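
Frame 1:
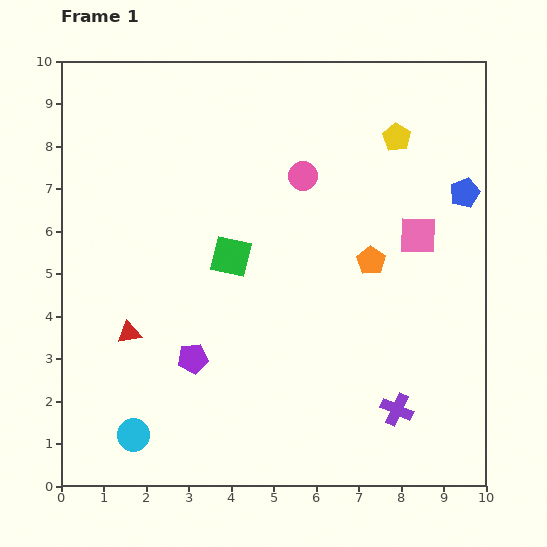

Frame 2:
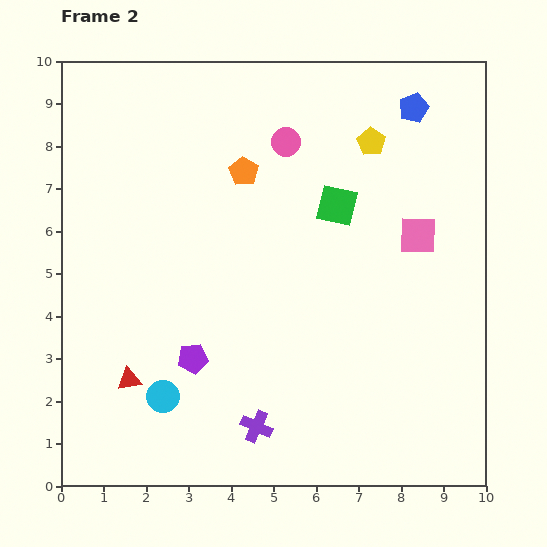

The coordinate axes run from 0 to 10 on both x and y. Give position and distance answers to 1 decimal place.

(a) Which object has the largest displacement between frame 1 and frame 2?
the orange pentagon

(moved 3.7; next 3.3)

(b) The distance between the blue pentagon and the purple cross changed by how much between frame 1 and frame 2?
+3.1

Distance in frame 1: 5.3. Distance in frame 2: 8.4.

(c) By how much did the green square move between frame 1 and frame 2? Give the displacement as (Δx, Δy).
(2.5, 1.2)

The green square was at (4.0, 5.4) in frame 1 and (6.5, 6.6) in frame 2.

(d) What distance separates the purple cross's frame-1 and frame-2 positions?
3.3

The purple cross moved from (7.9, 1.8) to (4.6, 1.4), a distance of √(3.3² + 0.4²) ≈ 3.3.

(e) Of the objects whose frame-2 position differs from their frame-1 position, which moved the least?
the yellow pentagon

(moved 0.6)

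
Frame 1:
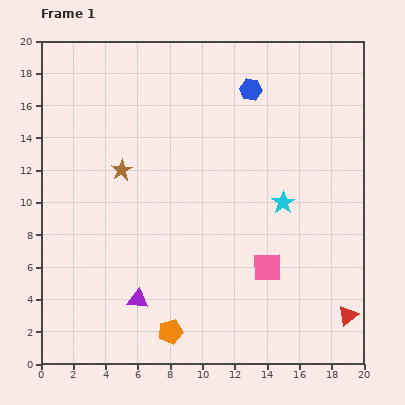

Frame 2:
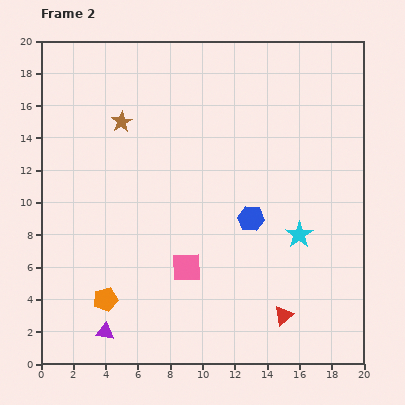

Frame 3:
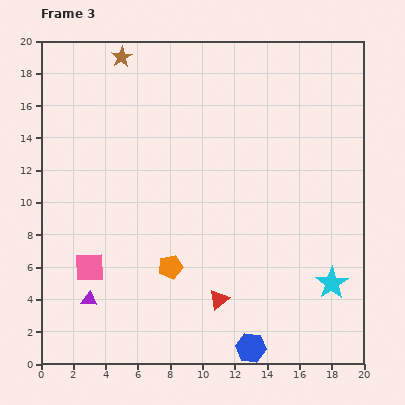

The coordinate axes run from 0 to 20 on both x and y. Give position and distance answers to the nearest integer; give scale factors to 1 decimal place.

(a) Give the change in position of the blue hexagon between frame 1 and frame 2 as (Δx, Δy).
(0, -8)

The blue hexagon was at (13, 17) in frame 1 and (13, 9) in frame 2.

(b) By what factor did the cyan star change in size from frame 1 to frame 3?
1.4×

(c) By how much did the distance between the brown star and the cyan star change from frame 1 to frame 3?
+9

Distance in frame 1: 10. Distance in frame 3: 19.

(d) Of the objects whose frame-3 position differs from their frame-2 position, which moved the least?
the purple triangle

(moved 2)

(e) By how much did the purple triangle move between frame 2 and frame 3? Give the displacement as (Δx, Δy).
(-1, 2)

The purple triangle was at (4, 2) in frame 2 and (3, 4) in frame 3.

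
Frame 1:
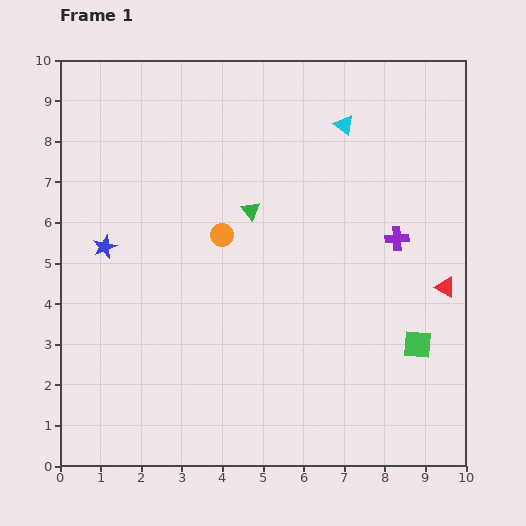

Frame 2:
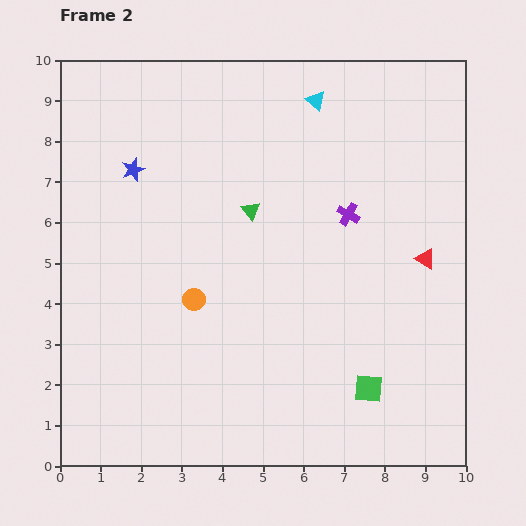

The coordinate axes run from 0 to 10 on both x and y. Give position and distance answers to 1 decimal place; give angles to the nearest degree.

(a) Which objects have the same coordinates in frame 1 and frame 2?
the green triangle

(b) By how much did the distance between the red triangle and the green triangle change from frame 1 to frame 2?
-0.7

Distance in frame 1: 5.2. Distance in frame 2: 4.5.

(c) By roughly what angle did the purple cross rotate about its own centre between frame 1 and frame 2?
33° clockwise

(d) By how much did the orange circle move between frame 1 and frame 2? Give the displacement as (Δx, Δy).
(-0.7, -1.6)

The orange circle was at (4.0, 5.7) in frame 1 and (3.3, 4.1) in frame 2.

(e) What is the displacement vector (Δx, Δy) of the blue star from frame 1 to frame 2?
(0.7, 1.9)

The blue star was at (1.1, 5.4) in frame 1 and (1.8, 7.3) in frame 2.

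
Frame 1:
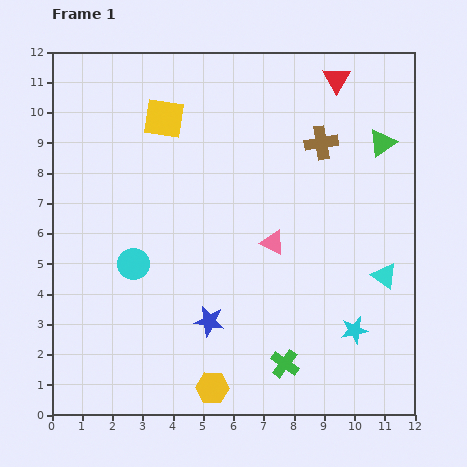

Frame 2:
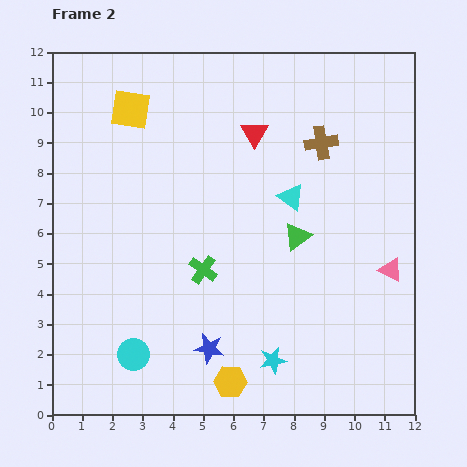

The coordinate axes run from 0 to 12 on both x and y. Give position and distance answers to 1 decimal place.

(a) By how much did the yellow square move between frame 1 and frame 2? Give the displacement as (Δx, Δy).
(-1.1, 0.3)

The yellow square was at (3.7, 9.8) in frame 1 and (2.6, 10.1) in frame 2.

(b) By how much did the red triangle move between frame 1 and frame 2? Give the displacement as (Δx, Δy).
(-2.7, -1.8)

The red triangle was at (9.4, 11.1) in frame 1 and (6.7, 9.3) in frame 2.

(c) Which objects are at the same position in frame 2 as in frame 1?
the brown cross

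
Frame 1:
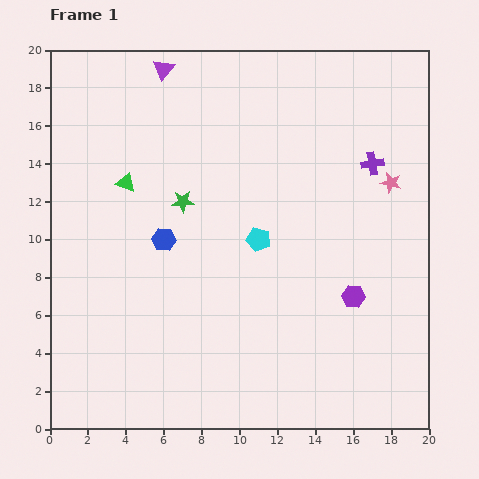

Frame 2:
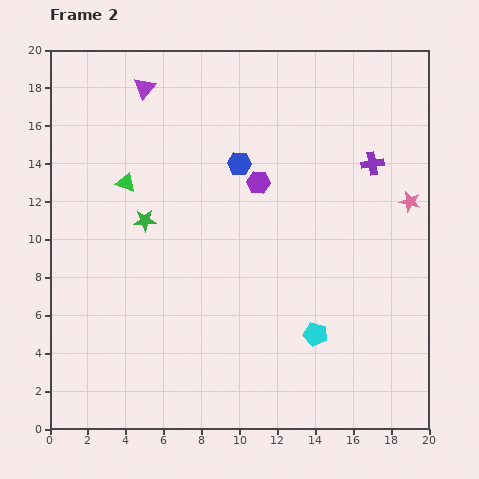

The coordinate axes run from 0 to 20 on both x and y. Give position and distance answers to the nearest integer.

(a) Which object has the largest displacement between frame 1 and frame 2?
the purple hexagon

(moved 8; next 6)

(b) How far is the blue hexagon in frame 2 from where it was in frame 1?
6

The blue hexagon moved from (6, 10) to (10, 14), a distance of √(4² + 4²) ≈ 6.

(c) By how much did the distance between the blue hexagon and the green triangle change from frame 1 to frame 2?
+2

Distance in frame 1: 4. Distance in frame 2: 6.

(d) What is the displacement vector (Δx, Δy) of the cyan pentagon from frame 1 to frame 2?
(3, -5)

The cyan pentagon was at (11, 10) in frame 1 and (14, 5) in frame 2.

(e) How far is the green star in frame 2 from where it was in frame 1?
2

The green star moved from (7, 12) to (5, 11), a distance of √(2² + 1²) ≈ 2.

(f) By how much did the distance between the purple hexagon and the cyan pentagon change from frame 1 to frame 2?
+3

Distance in frame 1: 6. Distance in frame 2: 9.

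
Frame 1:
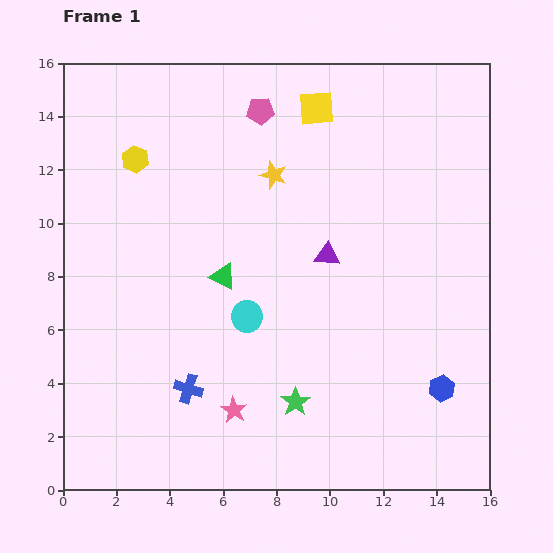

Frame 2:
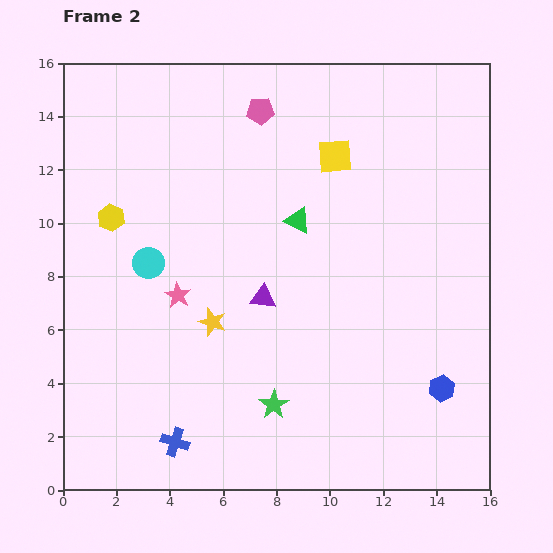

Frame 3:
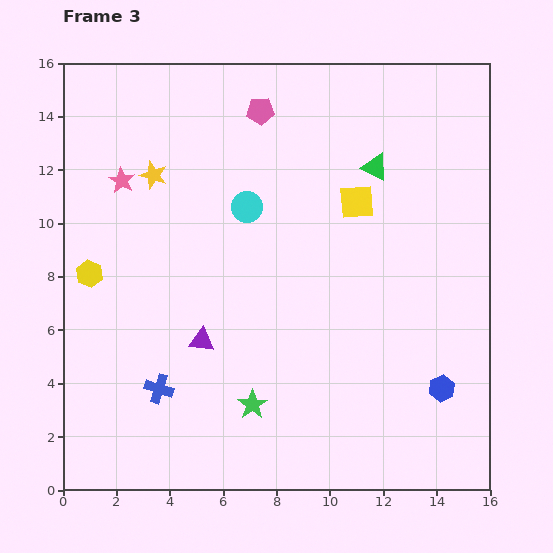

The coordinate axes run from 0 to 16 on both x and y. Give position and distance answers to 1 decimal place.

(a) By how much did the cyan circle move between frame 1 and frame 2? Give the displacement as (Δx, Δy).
(-3.7, 2.0)

The cyan circle was at (6.9, 6.5) in frame 1 and (3.2, 8.5) in frame 2.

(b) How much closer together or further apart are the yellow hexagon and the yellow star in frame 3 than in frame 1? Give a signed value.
-0.8

Distance in frame 1: 5.2. Distance in frame 3: 4.4.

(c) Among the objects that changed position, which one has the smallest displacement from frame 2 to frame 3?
the green star

(moved 0.8)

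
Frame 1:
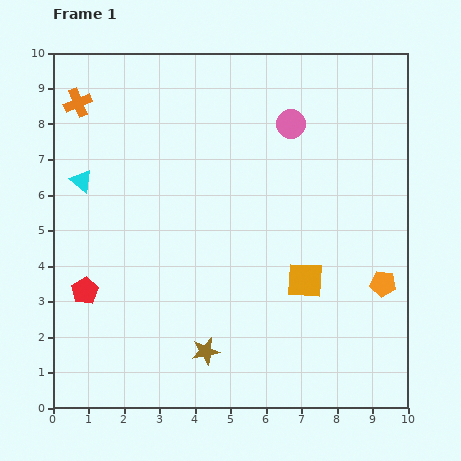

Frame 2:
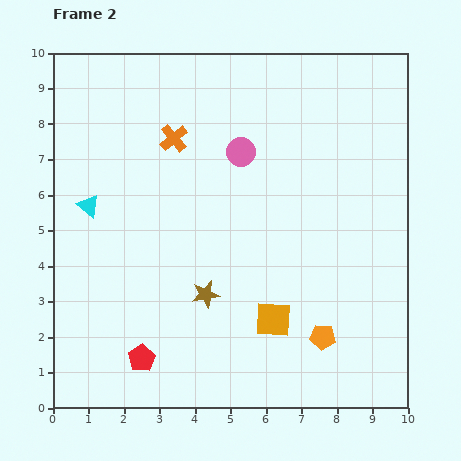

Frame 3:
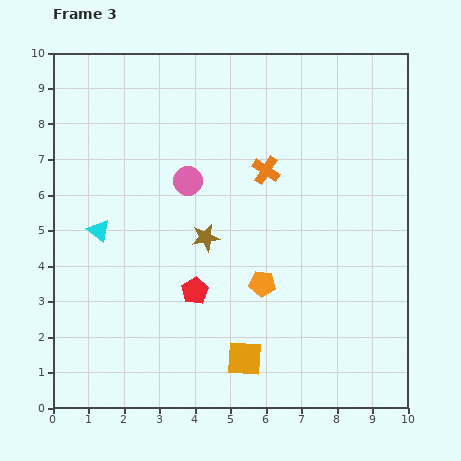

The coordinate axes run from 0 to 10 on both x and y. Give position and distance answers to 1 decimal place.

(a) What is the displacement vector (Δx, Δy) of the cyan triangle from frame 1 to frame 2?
(0.2, -0.7)

The cyan triangle was at (0.8, 6.4) in frame 1 and (1.0, 5.7) in frame 2.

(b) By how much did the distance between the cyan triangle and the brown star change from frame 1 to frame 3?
-2.9

Distance in frame 1: 5.9. Distance in frame 3: 3.0.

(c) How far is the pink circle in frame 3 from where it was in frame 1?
3.3

The pink circle moved from (6.7, 8.0) to (3.8, 6.4), a distance of √(2.9² + 1.6²) ≈ 3.3.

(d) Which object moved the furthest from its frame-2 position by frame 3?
the orange cross

(moved 2.8; next 2.4)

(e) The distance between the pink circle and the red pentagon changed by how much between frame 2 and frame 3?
-3.3

Distance in frame 2: 6.4. Distance in frame 3: 3.1.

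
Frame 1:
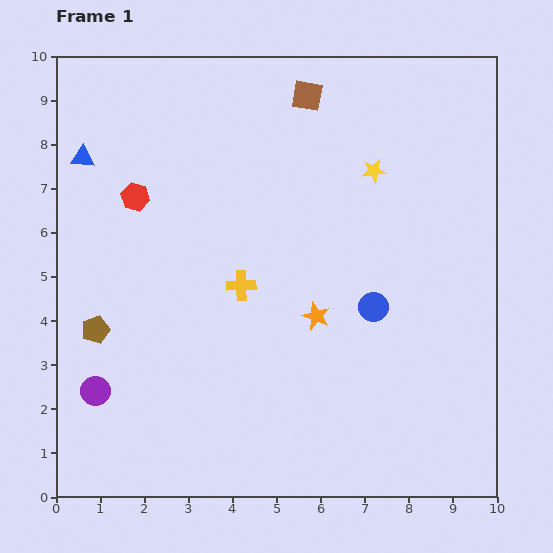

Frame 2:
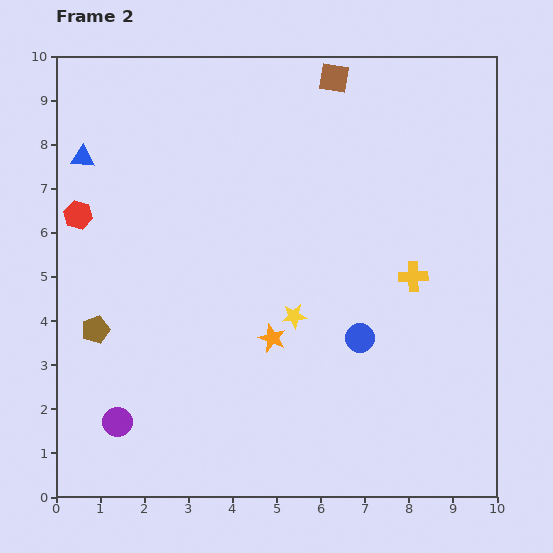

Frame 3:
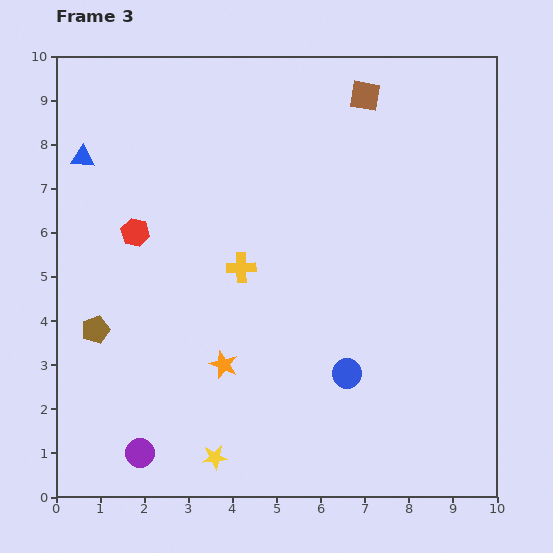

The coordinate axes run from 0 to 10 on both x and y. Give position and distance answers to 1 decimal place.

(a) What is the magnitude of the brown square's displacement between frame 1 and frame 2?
0.7

The brown square moved from (5.7, 9.1) to (6.3, 9.5), a distance of √(0.6² + 0.4²) ≈ 0.7.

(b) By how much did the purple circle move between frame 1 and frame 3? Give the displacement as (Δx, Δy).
(1.0, -1.4)

The purple circle was at (0.9, 2.4) in frame 1 and (1.9, 1.0) in frame 3.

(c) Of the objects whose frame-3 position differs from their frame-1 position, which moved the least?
the yellow cross

(moved 0.4)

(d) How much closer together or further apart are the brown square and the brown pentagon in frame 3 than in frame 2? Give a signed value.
+0.2

Distance in frame 2: 7.9. Distance in frame 3: 8.1.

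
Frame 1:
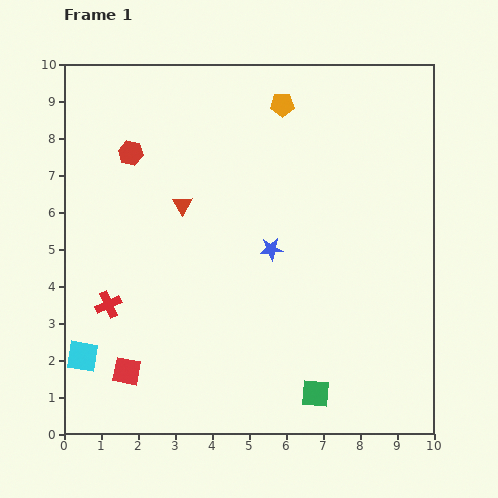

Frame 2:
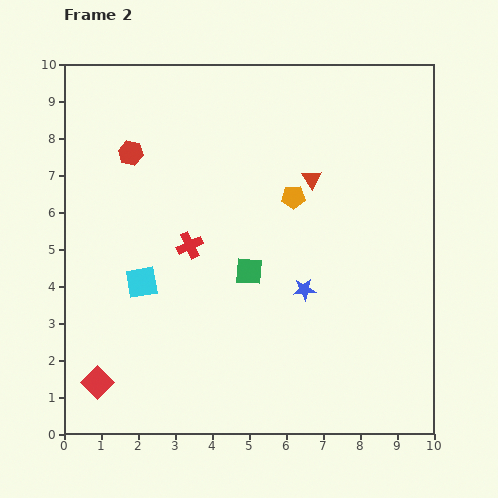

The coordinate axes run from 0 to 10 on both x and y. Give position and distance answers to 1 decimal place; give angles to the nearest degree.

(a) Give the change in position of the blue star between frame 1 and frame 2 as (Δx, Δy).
(0.9, -1.1)

The blue star was at (5.6, 5.0) in frame 1 and (6.5, 3.9) in frame 2.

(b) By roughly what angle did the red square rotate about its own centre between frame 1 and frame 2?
35° clockwise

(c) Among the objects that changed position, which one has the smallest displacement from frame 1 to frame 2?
the red square

(moved 0.9)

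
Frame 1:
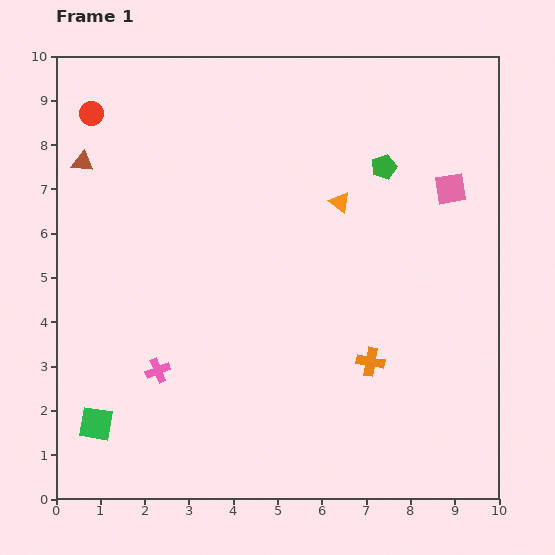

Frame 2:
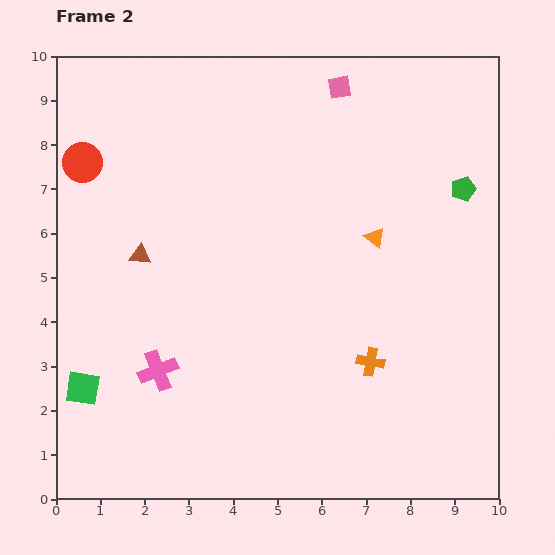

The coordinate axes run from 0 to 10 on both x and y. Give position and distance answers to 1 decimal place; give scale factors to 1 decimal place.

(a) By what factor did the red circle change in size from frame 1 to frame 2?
1.6×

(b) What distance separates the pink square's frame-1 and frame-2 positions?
3.4

The pink square moved from (8.9, 7.0) to (6.4, 9.3), a distance of √(2.5² + 2.3²) ≈ 3.4.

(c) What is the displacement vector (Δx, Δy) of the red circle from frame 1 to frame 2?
(-0.2, -1.1)

The red circle was at (0.8, 8.7) in frame 1 and (0.6, 7.6) in frame 2.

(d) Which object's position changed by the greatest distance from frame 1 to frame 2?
the pink square

(moved 3.4; next 2.5)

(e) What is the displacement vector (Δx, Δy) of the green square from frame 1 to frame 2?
(-0.3, 0.8)

The green square was at (0.9, 1.7) in frame 1 and (0.6, 2.5) in frame 2.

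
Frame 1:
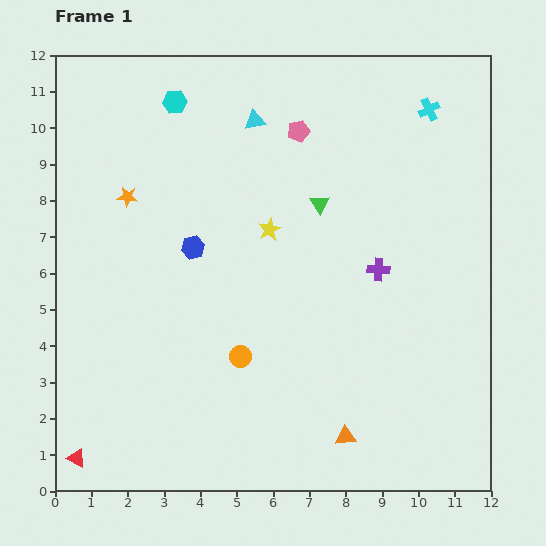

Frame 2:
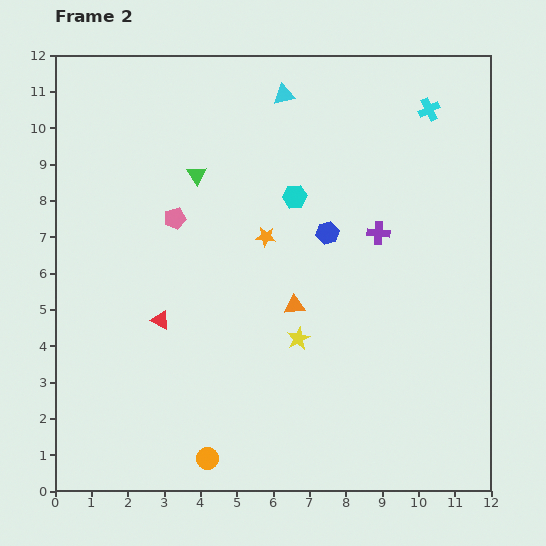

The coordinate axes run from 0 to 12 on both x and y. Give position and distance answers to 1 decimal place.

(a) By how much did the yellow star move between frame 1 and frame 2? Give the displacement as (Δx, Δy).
(0.8, -3.0)

The yellow star was at (5.9, 7.2) in frame 1 and (6.7, 4.2) in frame 2.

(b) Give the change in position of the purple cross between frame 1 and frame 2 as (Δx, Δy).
(0.0, 1.0)

The purple cross was at (8.9, 6.1) in frame 1 and (8.9, 7.1) in frame 2.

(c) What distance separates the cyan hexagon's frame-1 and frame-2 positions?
4.2

The cyan hexagon moved from (3.3, 10.7) to (6.6, 8.1), a distance of √(3.3² + 2.6²) ≈ 4.2.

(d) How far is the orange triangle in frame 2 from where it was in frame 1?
3.9

The orange triangle moved from (8.0, 1.5) to (6.6, 5.1), a distance of √(1.4² + 3.6²) ≈ 3.9.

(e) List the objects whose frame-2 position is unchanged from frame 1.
the cyan cross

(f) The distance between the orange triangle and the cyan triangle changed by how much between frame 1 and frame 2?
-3.3

Distance in frame 1: 9.1. Distance in frame 2: 5.8.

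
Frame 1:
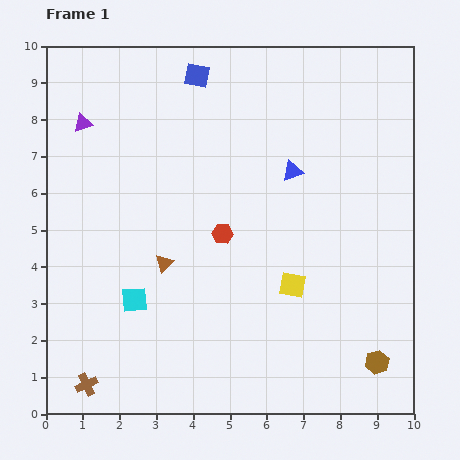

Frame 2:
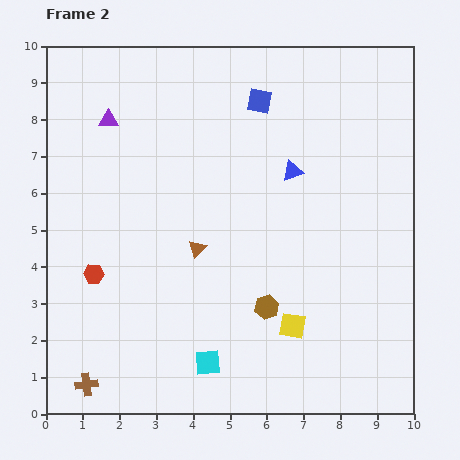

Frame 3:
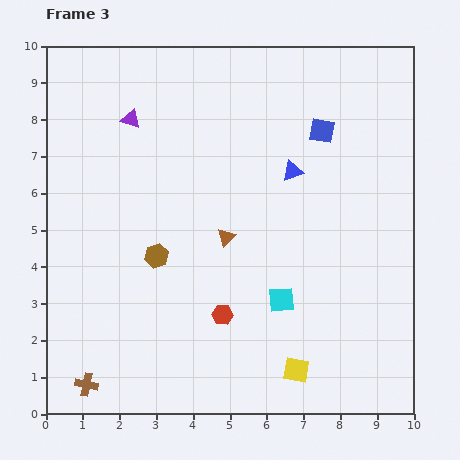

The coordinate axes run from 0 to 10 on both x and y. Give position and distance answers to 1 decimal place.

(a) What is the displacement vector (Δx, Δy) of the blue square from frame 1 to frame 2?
(1.7, -0.7)

The blue square was at (4.1, 9.2) in frame 1 and (5.8, 8.5) in frame 2.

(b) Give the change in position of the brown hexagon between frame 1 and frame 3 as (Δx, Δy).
(-6.0, 2.9)

The brown hexagon was at (9.0, 1.4) in frame 1 and (3.0, 4.3) in frame 3.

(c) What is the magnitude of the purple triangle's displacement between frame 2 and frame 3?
0.6

The purple triangle moved from (1.7, 8.0) to (2.3, 8.0), a distance of √(0.6² + 0.0²) ≈ 0.6.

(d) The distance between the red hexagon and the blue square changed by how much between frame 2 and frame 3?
-0.8

Distance in frame 2: 6.5. Distance in frame 3: 5.7.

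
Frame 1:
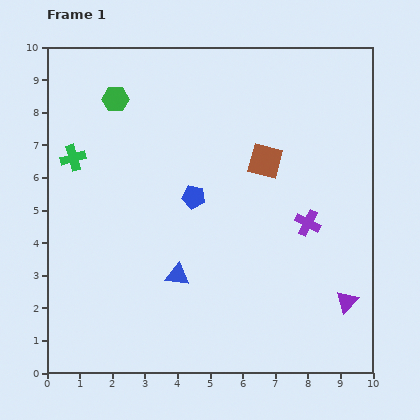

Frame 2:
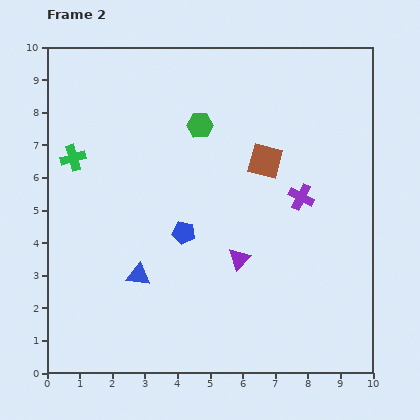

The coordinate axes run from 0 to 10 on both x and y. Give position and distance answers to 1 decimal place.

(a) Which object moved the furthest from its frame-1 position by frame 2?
the purple triangle

(moved 3.5; next 2.7)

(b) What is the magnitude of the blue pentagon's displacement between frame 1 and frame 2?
1.1

The blue pentagon moved from (4.5, 5.4) to (4.2, 4.3), a distance of √(0.3² + 1.1²) ≈ 1.1.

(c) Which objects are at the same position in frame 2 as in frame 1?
the green cross, the brown square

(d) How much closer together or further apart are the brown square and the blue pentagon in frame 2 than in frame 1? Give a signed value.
+0.8

Distance in frame 1: 2.5. Distance in frame 2: 3.3.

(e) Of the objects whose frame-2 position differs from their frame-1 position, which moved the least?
the purple cross

(moved 0.8)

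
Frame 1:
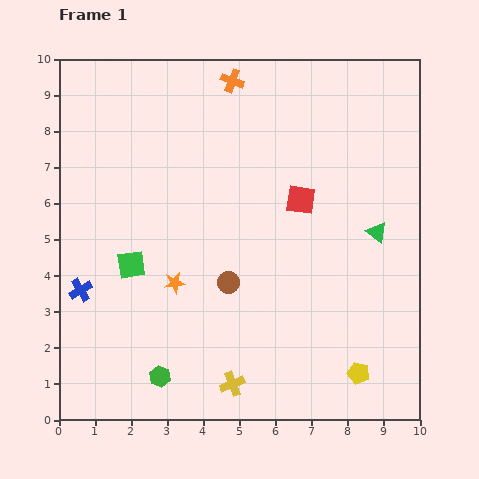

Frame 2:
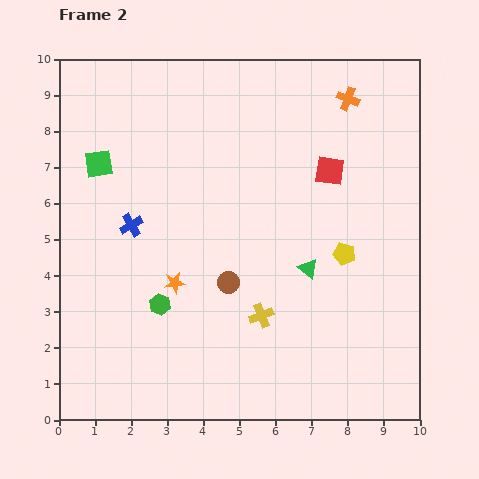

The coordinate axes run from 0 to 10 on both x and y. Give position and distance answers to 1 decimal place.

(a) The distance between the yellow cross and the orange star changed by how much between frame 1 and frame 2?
-0.6

Distance in frame 1: 3.2. Distance in frame 2: 2.6.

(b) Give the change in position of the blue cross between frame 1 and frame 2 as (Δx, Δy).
(1.4, 1.8)

The blue cross was at (0.6, 3.6) in frame 1 and (2.0, 5.4) in frame 2.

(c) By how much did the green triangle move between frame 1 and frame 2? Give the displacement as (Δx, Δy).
(-1.9, -1.0)

The green triangle was at (8.8, 5.2) in frame 1 and (6.9, 4.2) in frame 2.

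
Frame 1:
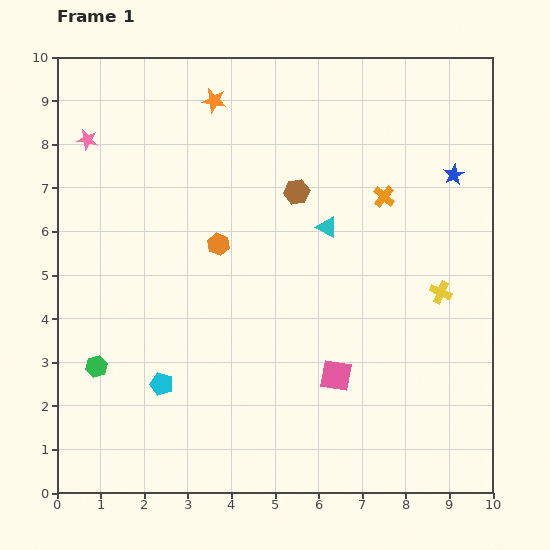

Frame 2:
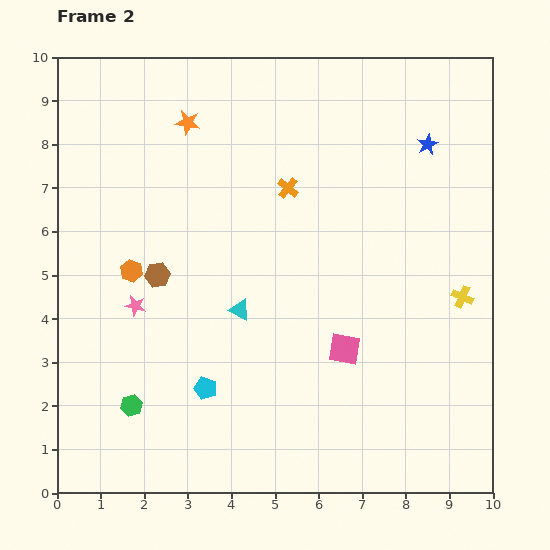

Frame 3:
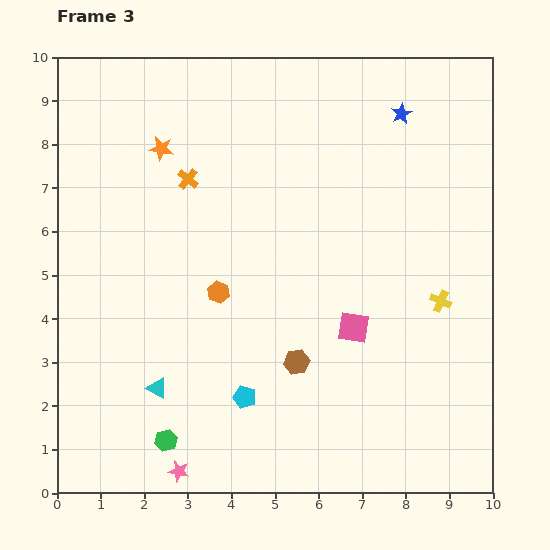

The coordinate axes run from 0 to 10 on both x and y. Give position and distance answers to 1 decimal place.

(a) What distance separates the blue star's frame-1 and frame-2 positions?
0.9

The blue star moved from (9.1, 7.3) to (8.5, 8.0), a distance of √(0.6² + 0.7²) ≈ 0.9.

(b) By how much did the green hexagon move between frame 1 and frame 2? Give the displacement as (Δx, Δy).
(0.8, -0.9)

The green hexagon was at (0.9, 2.9) in frame 1 and (1.7, 2.0) in frame 2.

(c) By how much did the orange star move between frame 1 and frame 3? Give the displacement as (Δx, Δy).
(-1.2, -1.1)

The orange star was at (3.6, 9.0) in frame 1 and (2.4, 7.9) in frame 3.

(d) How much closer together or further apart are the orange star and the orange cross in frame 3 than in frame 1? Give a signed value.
-3.6

Distance in frame 1: 4.5. Distance in frame 3: 0.9.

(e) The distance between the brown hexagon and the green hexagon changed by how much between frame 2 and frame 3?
+0.4

Distance in frame 2: 3.1. Distance in frame 3: 3.5.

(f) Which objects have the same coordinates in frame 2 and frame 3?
none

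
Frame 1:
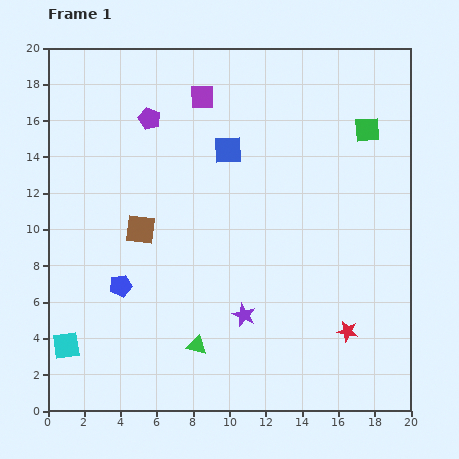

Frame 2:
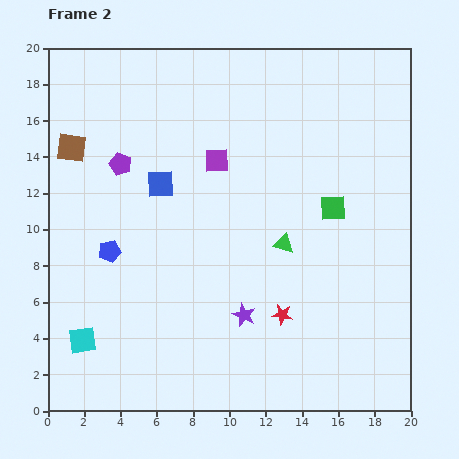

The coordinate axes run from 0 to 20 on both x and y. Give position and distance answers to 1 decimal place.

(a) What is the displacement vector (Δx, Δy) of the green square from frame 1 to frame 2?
(-1.9, -4.3)

The green square was at (17.6, 15.5) in frame 1 and (15.7, 11.2) in frame 2.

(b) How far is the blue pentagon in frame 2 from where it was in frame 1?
2.0

The blue pentagon moved from (4.0, 6.9) to (3.4, 8.8), a distance of √(0.6² + 1.9²) ≈ 2.0.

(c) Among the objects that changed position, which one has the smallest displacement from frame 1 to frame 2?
the cyan square

(moved 0.9)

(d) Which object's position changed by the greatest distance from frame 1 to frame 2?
the green triangle

(moved 7.4; next 5.9)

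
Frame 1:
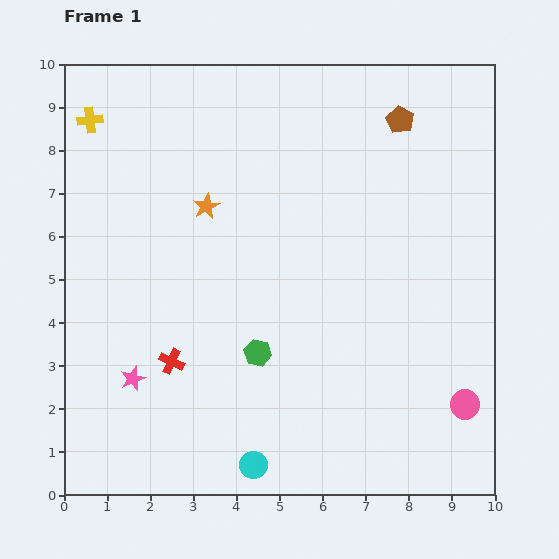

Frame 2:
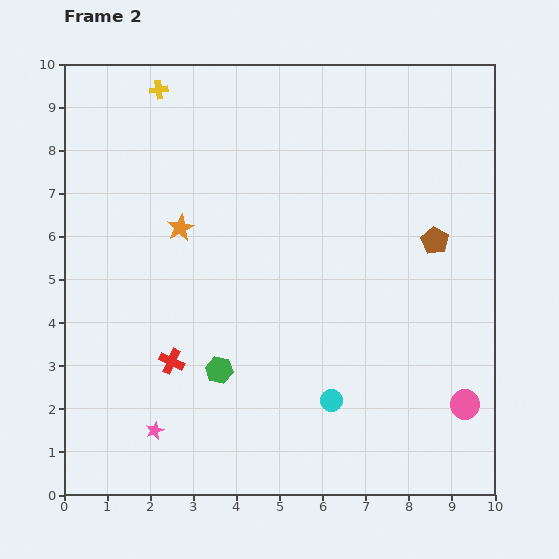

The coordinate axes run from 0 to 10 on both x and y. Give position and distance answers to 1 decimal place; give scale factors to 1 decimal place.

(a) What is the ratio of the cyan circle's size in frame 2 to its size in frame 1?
0.8×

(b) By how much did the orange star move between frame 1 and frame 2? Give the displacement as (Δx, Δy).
(-0.6, -0.5)

The orange star was at (3.3, 6.7) in frame 1 and (2.7, 6.2) in frame 2.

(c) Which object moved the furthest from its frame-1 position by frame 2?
the brown pentagon

(moved 2.9; next 2.3)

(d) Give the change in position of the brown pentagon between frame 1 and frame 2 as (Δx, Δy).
(0.8, -2.8)

The brown pentagon was at (7.8, 8.7) in frame 1 and (8.6, 5.9) in frame 2.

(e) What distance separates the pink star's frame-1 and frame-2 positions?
1.3

The pink star moved from (1.6, 2.7) to (2.1, 1.5), a distance of √(0.5² + 1.2²) ≈ 1.3.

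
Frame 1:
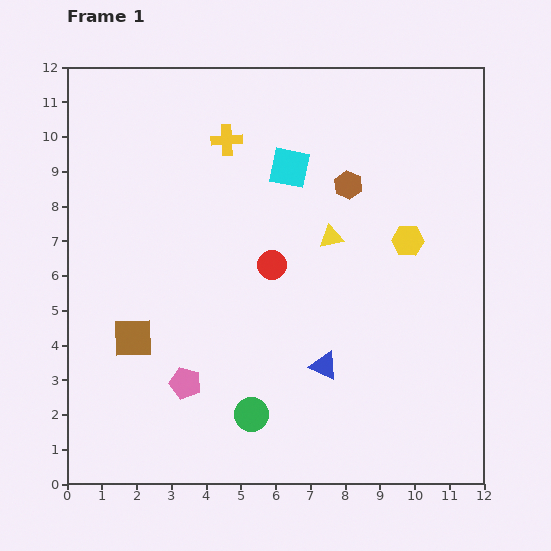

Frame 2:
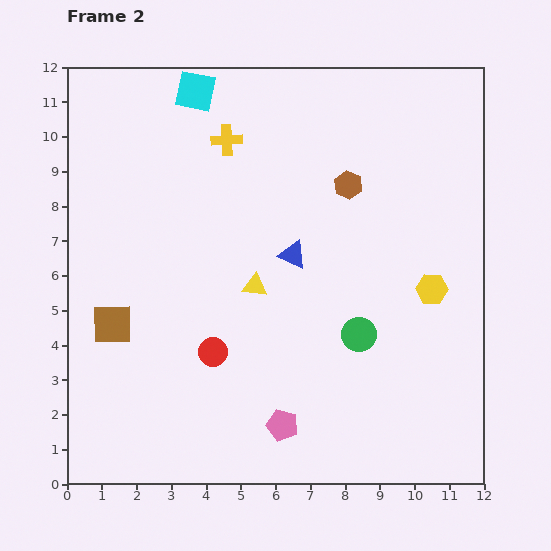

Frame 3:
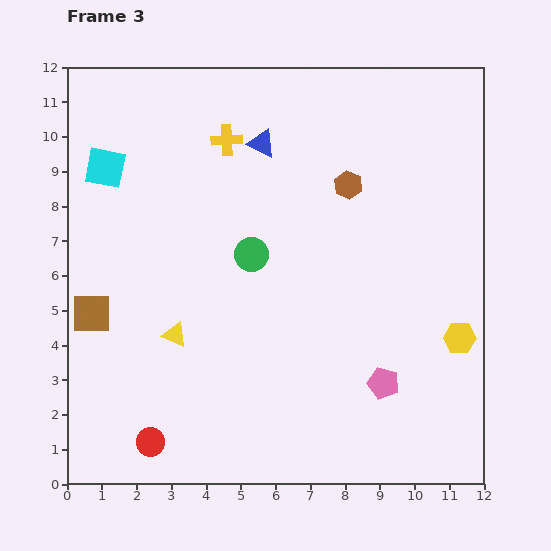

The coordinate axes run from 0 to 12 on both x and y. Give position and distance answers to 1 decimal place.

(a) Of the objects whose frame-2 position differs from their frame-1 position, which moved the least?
the brown square

(moved 0.7)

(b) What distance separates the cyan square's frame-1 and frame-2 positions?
3.5

The cyan square moved from (6.4, 9.1) to (3.7, 11.3), a distance of √(2.7² + 2.2²) ≈ 3.5.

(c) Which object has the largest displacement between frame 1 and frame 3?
the blue triangle

(moved 6.6; next 6.2)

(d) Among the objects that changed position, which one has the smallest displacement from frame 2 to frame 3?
the brown square

(moved 0.7)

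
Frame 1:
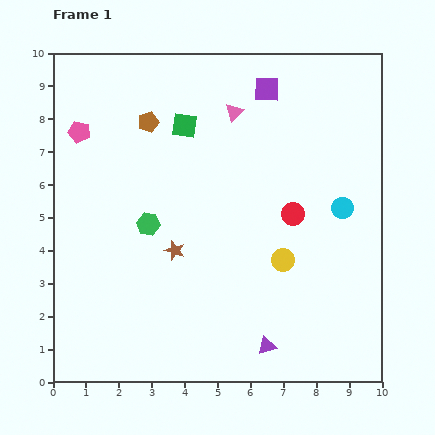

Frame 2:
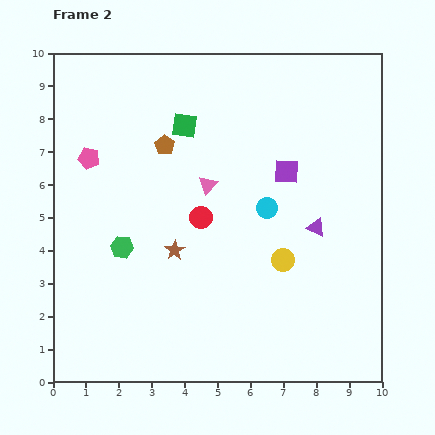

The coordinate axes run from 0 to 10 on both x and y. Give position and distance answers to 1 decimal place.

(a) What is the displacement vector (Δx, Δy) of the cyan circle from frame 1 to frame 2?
(-2.3, 0.0)

The cyan circle was at (8.8, 5.3) in frame 1 and (6.5, 5.3) in frame 2.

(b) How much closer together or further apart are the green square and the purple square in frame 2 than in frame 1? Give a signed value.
+0.7

Distance in frame 1: 2.7. Distance in frame 2: 3.4.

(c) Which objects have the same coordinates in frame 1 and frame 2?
the brown star, the green square, the yellow circle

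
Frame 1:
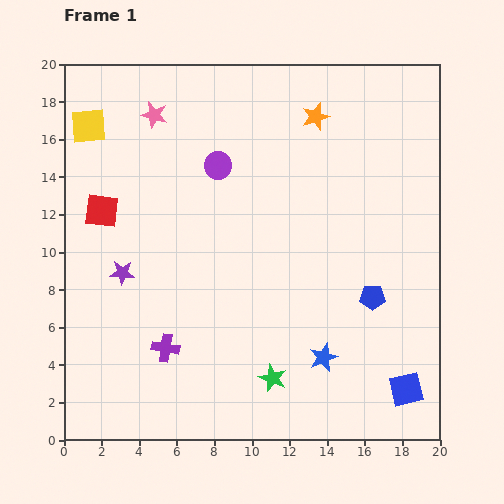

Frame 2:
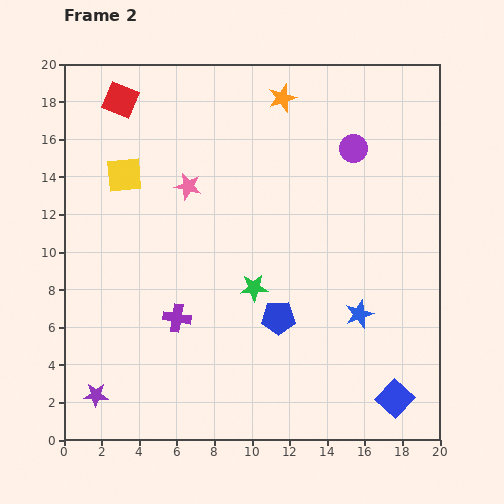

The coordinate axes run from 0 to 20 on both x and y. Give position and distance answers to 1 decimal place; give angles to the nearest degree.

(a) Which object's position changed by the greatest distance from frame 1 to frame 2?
the purple circle

(moved 7.3; next 6.6)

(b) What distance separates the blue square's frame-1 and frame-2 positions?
0.8

The blue square moved from (18.2, 2.7) to (17.6, 2.2), a distance of √(0.6² + 0.5²) ≈ 0.8.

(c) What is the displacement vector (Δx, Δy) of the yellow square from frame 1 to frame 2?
(1.9, -2.6)

The yellow square was at (1.3, 16.7) in frame 1 and (3.2, 14.1) in frame 2.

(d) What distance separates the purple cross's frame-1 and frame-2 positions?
1.7

The purple cross moved from (5.4, 4.9) to (6.0, 6.5), a distance of √(0.6² + 1.6²) ≈ 1.7.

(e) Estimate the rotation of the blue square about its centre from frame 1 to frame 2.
34° counter-clockwise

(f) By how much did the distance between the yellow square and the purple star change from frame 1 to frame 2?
+3.8

Distance in frame 1: 8.0. Distance in frame 2: 11.8.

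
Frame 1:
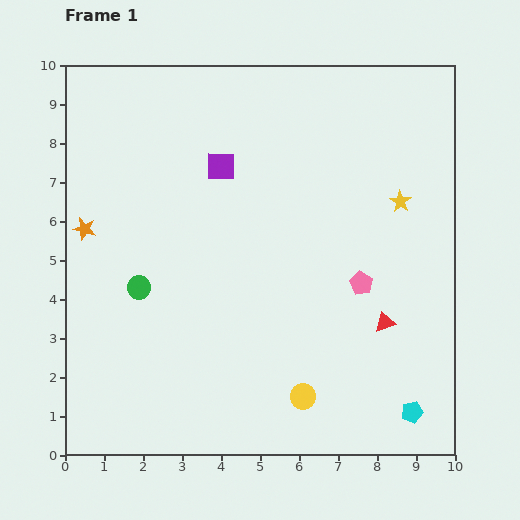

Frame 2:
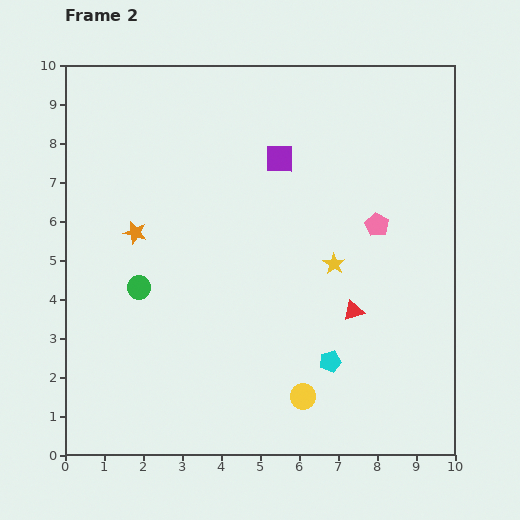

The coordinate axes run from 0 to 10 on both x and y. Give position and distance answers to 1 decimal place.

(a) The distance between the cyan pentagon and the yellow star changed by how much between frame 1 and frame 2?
-2.9

Distance in frame 1: 5.4. Distance in frame 2: 2.5.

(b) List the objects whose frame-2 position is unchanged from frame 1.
the green circle, the yellow circle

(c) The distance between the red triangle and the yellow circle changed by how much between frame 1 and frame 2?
-0.2

Distance in frame 1: 2.8. Distance in frame 2: 2.6.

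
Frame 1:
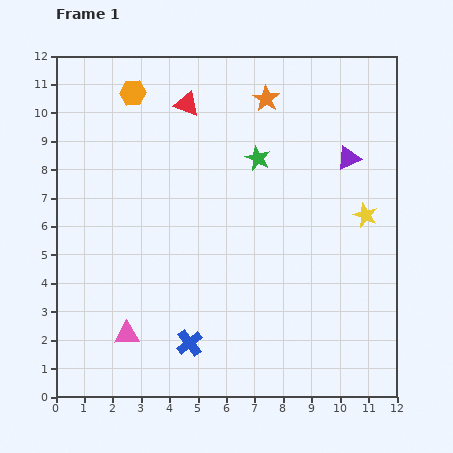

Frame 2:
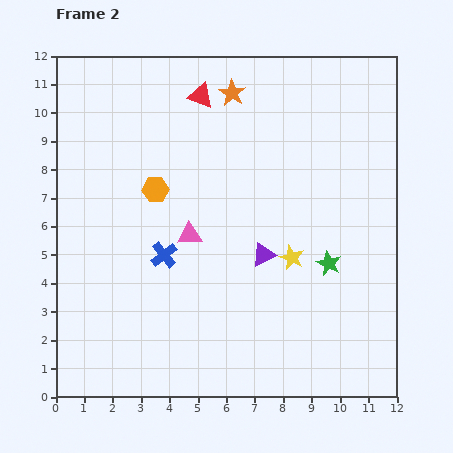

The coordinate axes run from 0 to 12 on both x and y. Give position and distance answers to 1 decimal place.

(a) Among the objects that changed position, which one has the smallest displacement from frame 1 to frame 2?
the red triangle

(moved 0.6)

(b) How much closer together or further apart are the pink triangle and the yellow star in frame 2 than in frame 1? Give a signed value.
-5.7

Distance in frame 1: 9.4. Distance in frame 2: 3.7.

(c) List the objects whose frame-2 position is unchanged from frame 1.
none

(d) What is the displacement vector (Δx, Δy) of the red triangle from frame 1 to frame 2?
(0.5, 0.3)

The red triangle was at (4.6, 10.3) in frame 1 and (5.1, 10.6) in frame 2.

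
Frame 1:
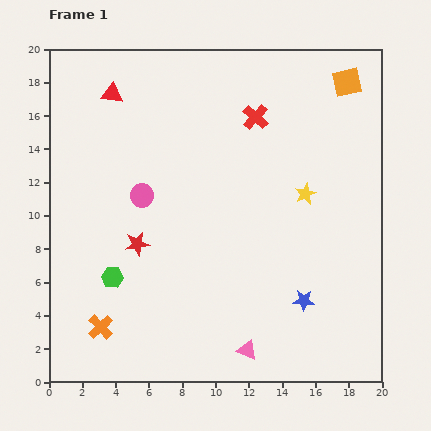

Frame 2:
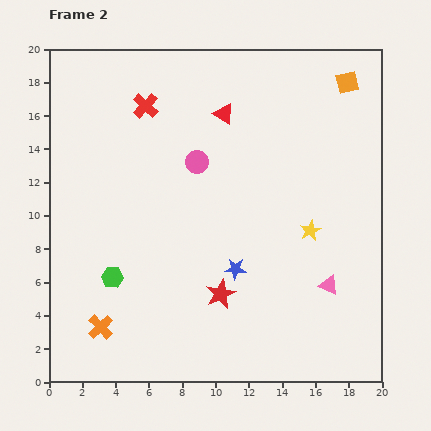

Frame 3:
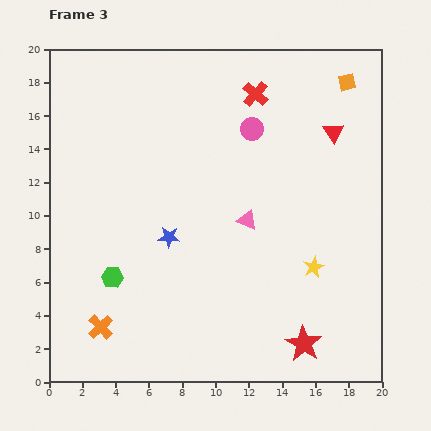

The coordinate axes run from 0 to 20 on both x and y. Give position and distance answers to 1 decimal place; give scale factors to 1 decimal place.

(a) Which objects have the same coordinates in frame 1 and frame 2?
the orange square, the orange cross, the green hexagon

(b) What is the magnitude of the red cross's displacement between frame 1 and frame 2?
6.6

The red cross moved from (12.4, 15.9) to (5.8, 16.6), a distance of √(6.6² + 0.7²) ≈ 6.6.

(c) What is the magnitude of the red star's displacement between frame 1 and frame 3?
11.7

The red star moved from (5.3, 8.3) to (15.3, 2.3), a distance of √(10.0² + 6.0²) ≈ 11.7.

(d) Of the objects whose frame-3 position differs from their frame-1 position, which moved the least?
the red cross

(moved 1.4)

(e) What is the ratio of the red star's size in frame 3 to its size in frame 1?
1.5×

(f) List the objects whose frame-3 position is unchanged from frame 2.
the orange square, the orange cross, the green hexagon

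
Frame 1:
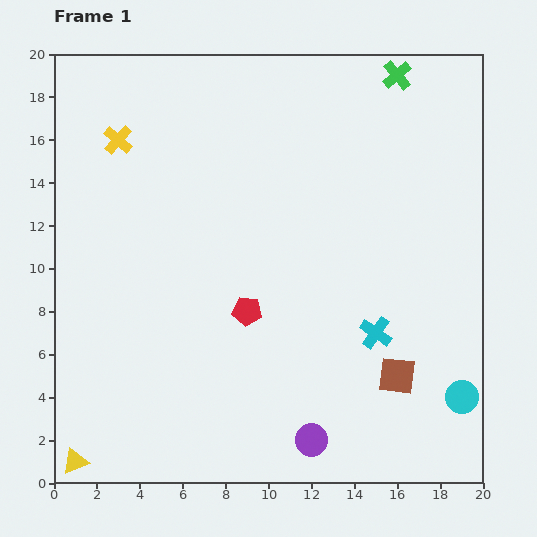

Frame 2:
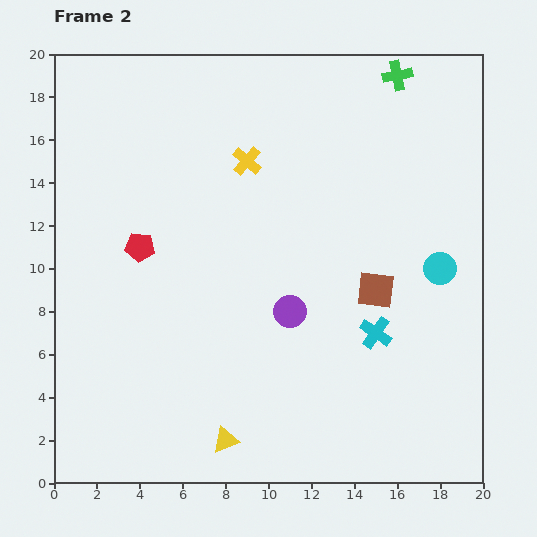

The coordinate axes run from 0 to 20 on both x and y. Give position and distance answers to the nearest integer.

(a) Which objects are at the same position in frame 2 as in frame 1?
the green cross, the cyan cross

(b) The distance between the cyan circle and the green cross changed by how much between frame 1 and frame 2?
-6

Distance in frame 1: 15. Distance in frame 2: 9.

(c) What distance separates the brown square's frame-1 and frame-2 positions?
4

The brown square moved from (16, 5) to (15, 9), a distance of √(1² + 4²) ≈ 4.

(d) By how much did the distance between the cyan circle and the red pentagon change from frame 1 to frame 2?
+3

Distance in frame 1: 11. Distance in frame 2: 14.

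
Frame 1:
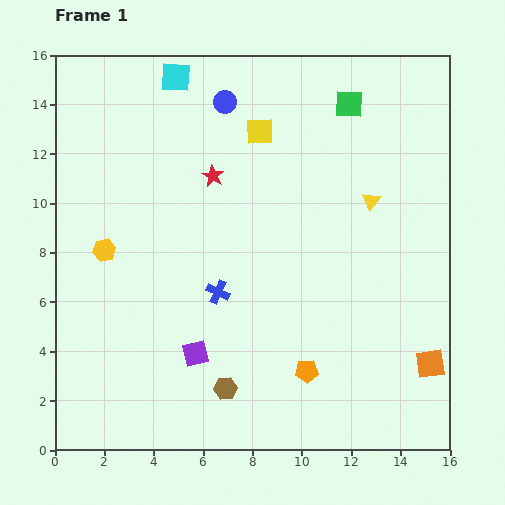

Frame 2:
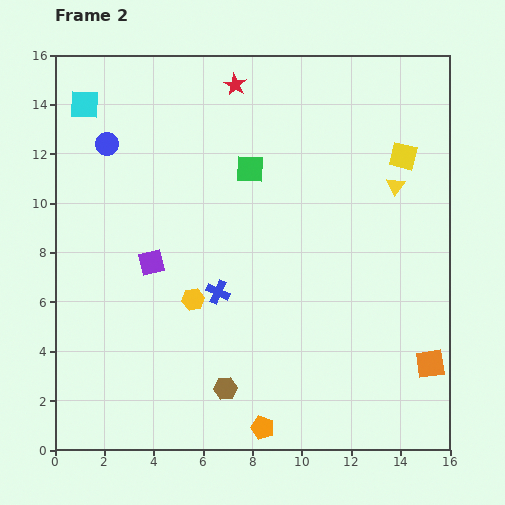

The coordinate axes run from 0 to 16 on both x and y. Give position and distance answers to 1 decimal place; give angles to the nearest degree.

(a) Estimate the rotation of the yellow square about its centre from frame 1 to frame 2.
15° clockwise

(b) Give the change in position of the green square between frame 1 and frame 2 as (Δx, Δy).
(-4.0, -2.6)

The green square was at (11.9, 14.0) in frame 1 and (7.9, 11.4) in frame 2.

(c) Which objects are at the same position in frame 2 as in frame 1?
the orange square, the blue cross, the brown hexagon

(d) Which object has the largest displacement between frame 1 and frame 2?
the yellow square

(moved 5.9; next 5.1)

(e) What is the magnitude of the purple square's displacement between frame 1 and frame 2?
4.1

The purple square moved from (5.7, 3.9) to (3.9, 7.6), a distance of √(1.8² + 3.7²) ≈ 4.1.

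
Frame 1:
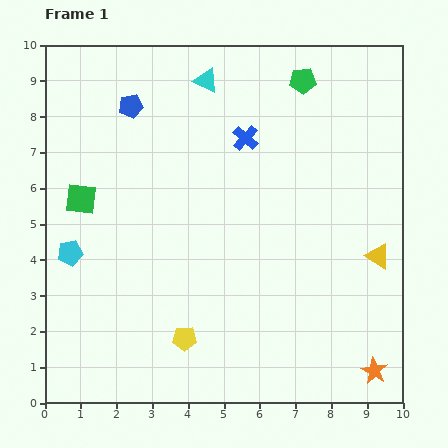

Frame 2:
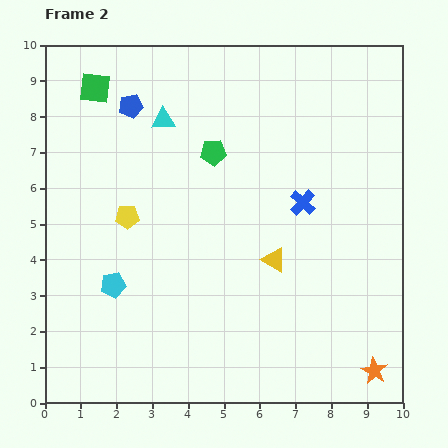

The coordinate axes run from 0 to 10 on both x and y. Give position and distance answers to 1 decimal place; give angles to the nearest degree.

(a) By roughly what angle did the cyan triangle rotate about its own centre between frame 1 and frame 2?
29° counter-clockwise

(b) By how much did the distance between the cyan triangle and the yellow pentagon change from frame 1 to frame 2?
-4.3

Distance in frame 1: 7.2. Distance in frame 2: 2.9.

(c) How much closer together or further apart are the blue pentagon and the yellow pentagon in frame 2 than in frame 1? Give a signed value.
-3.6

Distance in frame 1: 6.7. Distance in frame 2: 3.1.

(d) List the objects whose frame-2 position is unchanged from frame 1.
the orange star, the blue pentagon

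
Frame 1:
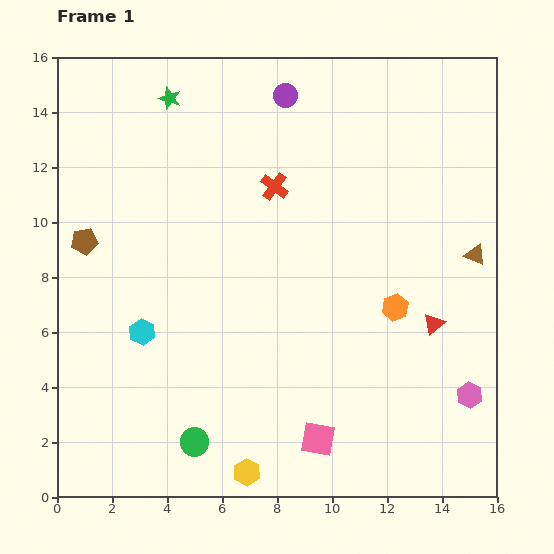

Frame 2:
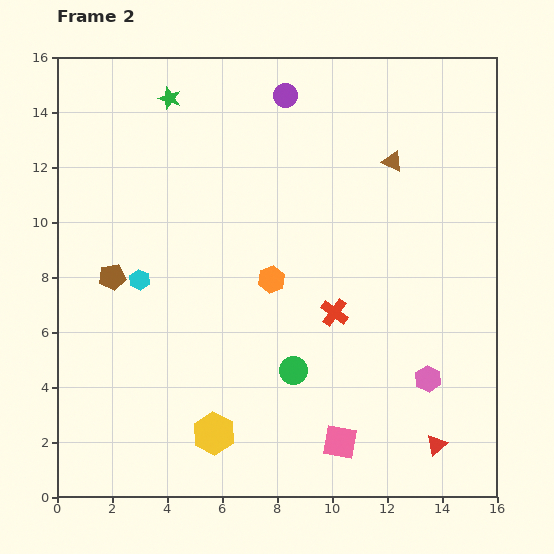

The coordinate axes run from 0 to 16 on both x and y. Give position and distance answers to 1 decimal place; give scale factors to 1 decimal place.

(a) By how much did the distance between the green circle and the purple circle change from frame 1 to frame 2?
-3.0

Distance in frame 1: 13.0. Distance in frame 2: 10.0.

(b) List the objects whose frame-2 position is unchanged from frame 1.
the green star, the purple circle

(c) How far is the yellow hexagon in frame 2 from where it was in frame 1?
1.8

The yellow hexagon moved from (6.9, 0.9) to (5.7, 2.3), a distance of √(1.2² + 1.4²) ≈ 1.8.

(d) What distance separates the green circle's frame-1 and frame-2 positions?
4.4

The green circle moved from (5.0, 2.0) to (8.6, 4.6), a distance of √(3.6² + 2.6²) ≈ 4.4.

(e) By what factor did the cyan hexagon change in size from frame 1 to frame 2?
0.8×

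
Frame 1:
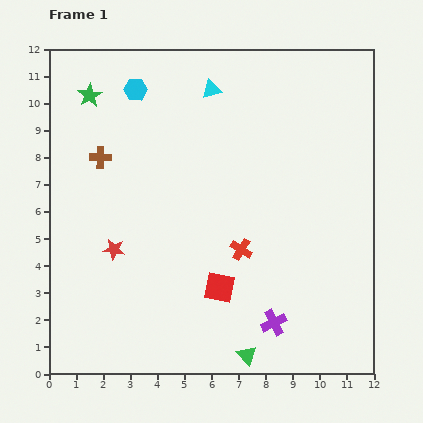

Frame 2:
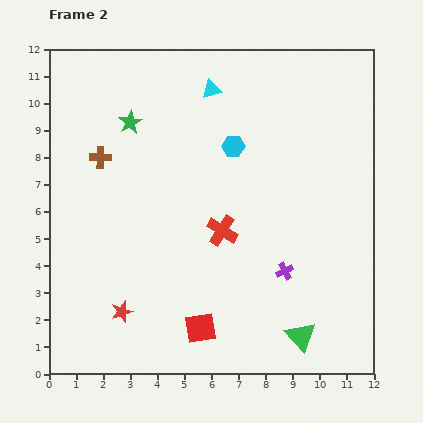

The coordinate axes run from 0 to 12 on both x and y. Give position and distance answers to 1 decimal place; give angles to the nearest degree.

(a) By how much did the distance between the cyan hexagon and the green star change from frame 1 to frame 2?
+2.2

Distance in frame 1: 1.7. Distance in frame 2: 3.9.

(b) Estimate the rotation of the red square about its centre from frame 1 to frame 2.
20° counter-clockwise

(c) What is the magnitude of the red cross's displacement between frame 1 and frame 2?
1.0

The red cross moved from (7.1, 4.6) to (6.4, 5.3), a distance of √(0.7² + 0.7²) ≈ 1.0.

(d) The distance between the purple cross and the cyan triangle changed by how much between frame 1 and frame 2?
-1.7

Distance in frame 1: 8.9. Distance in frame 2: 7.2.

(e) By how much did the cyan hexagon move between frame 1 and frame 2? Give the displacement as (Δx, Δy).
(3.6, -2.1)

The cyan hexagon was at (3.2, 10.5) in frame 1 and (6.8, 8.4) in frame 2.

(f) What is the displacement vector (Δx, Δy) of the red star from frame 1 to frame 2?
(0.3, -2.3)

The red star was at (2.4, 4.6) in frame 1 and (2.7, 2.3) in frame 2.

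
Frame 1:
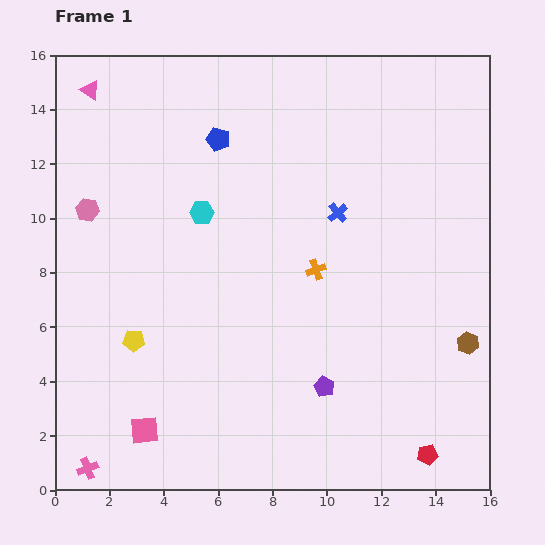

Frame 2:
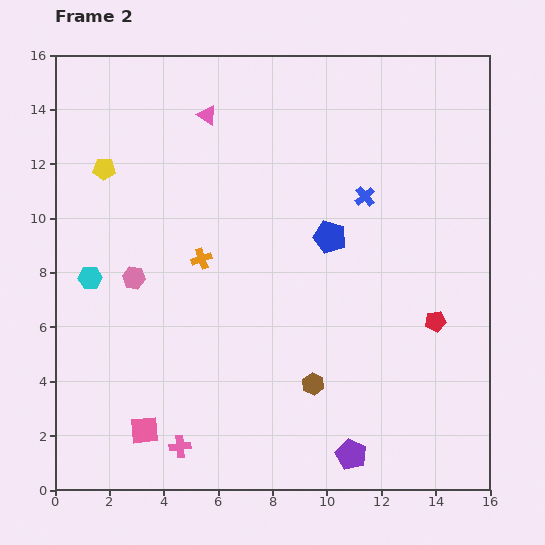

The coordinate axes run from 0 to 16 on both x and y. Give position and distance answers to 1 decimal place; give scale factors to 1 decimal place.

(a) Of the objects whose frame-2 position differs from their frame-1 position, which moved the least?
the blue cross

(moved 1.2)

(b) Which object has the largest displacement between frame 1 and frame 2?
the yellow pentagon

(moved 6.4; next 5.9)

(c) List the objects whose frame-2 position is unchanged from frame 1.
the pink square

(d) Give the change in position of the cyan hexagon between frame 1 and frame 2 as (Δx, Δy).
(-4.1, -2.4)

The cyan hexagon was at (5.4, 10.2) in frame 1 and (1.3, 7.8) in frame 2.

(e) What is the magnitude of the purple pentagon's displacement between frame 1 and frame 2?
2.7

The purple pentagon moved from (9.9, 3.8) to (10.9, 1.3), a distance of √(1.0² + 2.5²) ≈ 2.7.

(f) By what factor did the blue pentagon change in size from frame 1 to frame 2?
1.4×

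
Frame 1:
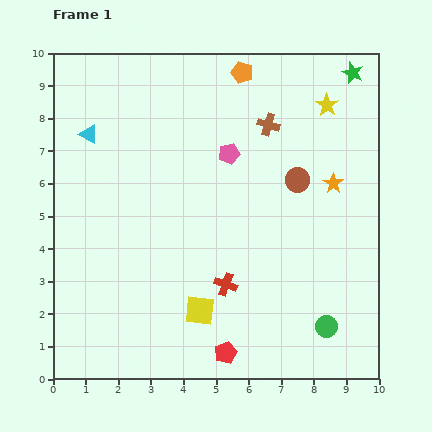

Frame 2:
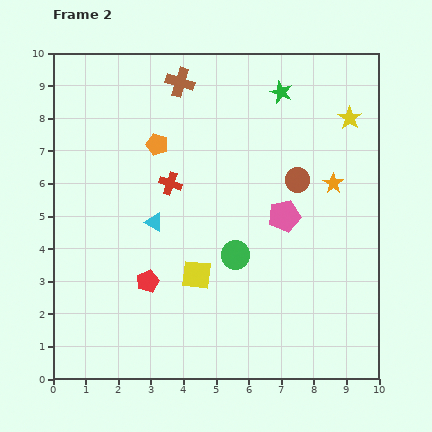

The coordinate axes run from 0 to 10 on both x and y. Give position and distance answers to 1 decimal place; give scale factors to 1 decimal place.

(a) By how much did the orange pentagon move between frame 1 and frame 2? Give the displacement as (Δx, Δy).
(-2.6, -2.2)

The orange pentagon was at (5.8, 9.4) in frame 1 and (3.2, 7.2) in frame 2.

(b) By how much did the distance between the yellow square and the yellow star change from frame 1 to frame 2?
-0.7

Distance in frame 1: 7.4. Distance in frame 2: 6.7.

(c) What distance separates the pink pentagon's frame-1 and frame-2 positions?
2.5

The pink pentagon moved from (5.4, 6.9) to (7.1, 5.0), a distance of √(1.7² + 1.9²) ≈ 2.5.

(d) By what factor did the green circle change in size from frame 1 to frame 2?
1.3×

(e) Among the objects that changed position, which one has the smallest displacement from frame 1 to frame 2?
the yellow star

(moved 0.8)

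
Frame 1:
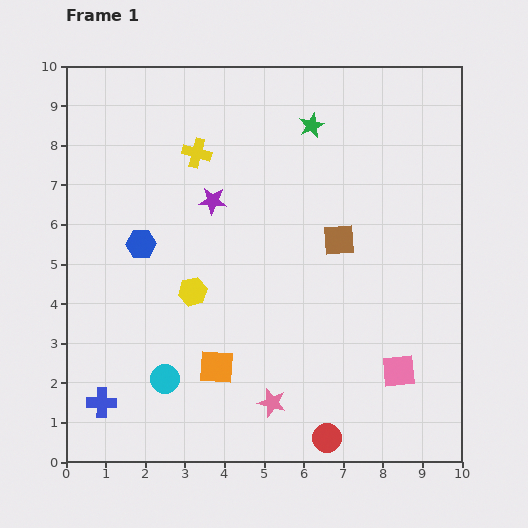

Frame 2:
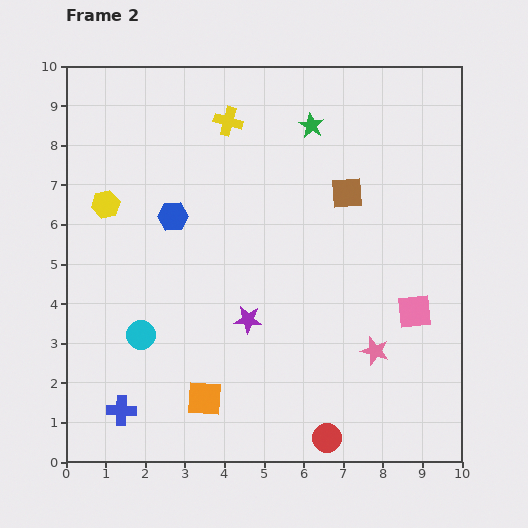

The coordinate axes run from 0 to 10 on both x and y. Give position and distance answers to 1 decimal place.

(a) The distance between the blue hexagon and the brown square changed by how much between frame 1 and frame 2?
-0.6

Distance in frame 1: 5.0. Distance in frame 2: 4.4.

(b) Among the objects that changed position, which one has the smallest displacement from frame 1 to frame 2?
the blue cross

(moved 0.5)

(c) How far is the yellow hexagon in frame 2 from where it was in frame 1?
3.1

The yellow hexagon moved from (3.2, 4.3) to (1.0, 6.5), a distance of √(2.2² + 2.2²) ≈ 3.1.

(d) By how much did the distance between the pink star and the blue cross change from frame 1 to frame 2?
+2.3

Distance in frame 1: 4.3. Distance in frame 2: 6.6.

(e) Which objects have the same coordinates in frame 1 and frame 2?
the green star, the red circle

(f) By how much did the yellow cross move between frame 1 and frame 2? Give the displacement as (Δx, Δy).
(0.8, 0.8)

The yellow cross was at (3.3, 7.8) in frame 1 and (4.1, 8.6) in frame 2.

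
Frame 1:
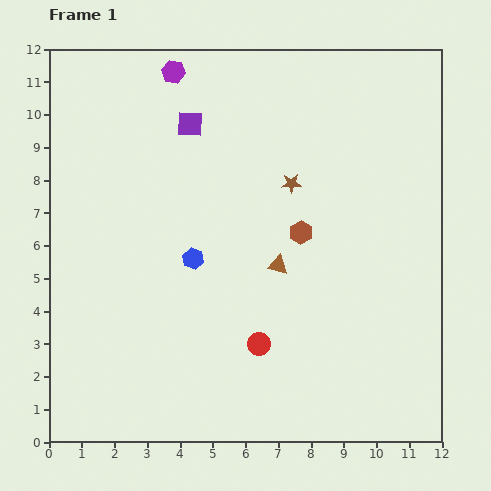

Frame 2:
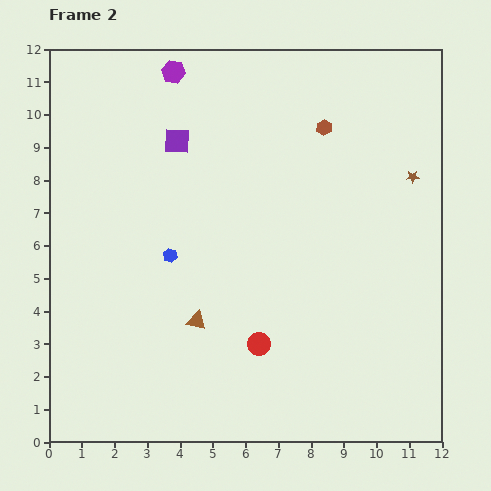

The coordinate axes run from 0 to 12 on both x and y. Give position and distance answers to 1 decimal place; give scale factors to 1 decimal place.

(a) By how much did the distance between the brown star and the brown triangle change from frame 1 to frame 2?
+5.4

Distance in frame 1: 2.5. Distance in frame 2: 7.9.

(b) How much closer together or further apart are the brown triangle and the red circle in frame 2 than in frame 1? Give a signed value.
-0.5

Distance in frame 1: 2.5. Distance in frame 2: 2.0.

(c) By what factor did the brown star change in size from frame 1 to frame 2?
0.6×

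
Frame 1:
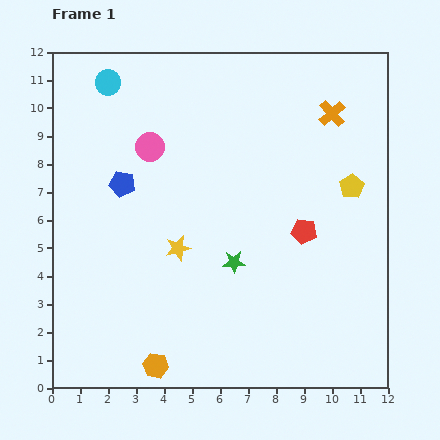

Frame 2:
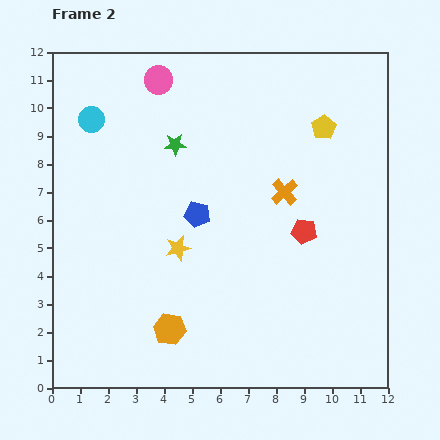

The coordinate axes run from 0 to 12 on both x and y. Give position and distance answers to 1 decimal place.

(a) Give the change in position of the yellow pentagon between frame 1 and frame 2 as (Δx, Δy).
(-1.0, 2.1)

The yellow pentagon was at (10.7, 7.2) in frame 1 and (9.7, 9.3) in frame 2.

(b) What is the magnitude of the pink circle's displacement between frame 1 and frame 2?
2.4

The pink circle moved from (3.5, 8.6) to (3.8, 11.0), a distance of √(0.3² + 2.4²) ≈ 2.4.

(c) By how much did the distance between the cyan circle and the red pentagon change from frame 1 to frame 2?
-0.2

Distance in frame 1: 8.8. Distance in frame 2: 8.6.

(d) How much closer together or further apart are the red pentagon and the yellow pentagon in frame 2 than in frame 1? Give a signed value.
+1.5

Distance in frame 1: 2.3. Distance in frame 2: 3.8.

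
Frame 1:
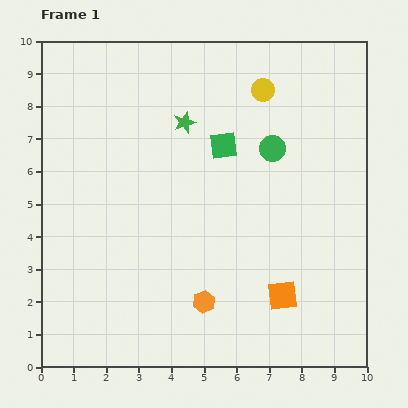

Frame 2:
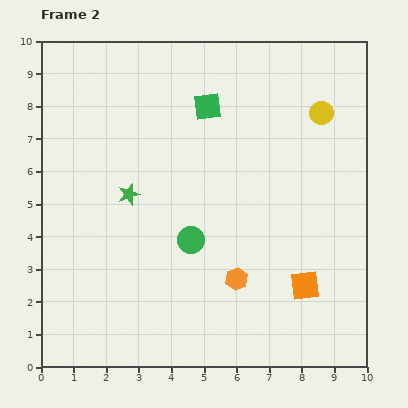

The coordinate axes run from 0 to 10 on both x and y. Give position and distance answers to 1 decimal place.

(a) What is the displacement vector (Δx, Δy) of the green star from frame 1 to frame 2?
(-1.7, -2.2)

The green star was at (4.4, 7.5) in frame 1 and (2.7, 5.3) in frame 2.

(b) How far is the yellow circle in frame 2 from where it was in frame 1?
1.9

The yellow circle moved from (6.8, 8.5) to (8.6, 7.8), a distance of √(1.8² + 0.7²) ≈ 1.9.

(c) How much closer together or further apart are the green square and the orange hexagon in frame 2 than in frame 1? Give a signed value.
+0.6

Distance in frame 1: 4.8. Distance in frame 2: 5.4.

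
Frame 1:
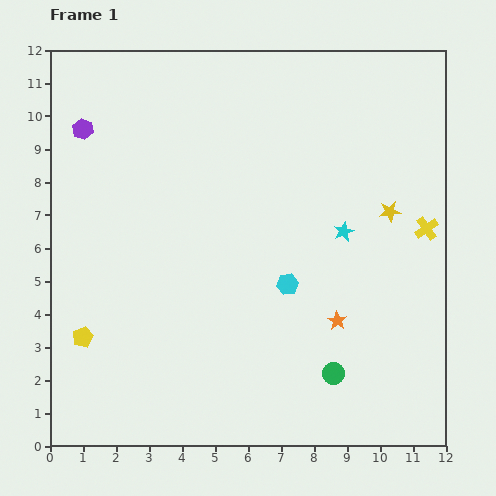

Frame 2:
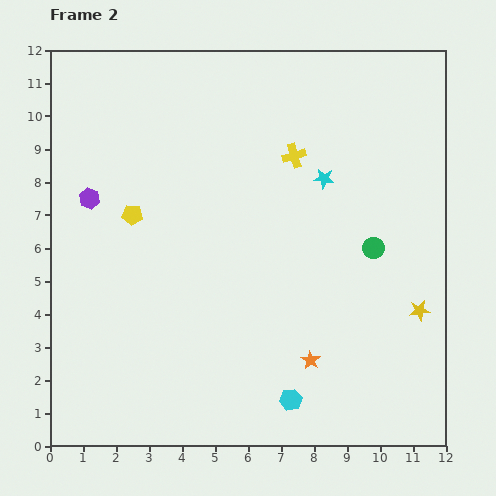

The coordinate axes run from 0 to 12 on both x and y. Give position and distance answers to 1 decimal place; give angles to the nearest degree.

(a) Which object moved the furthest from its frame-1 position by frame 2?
the yellow cross

(moved 4.6; next 4.0)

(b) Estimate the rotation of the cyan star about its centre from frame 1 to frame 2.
30° clockwise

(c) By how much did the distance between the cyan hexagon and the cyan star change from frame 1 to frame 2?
+4.5

Distance in frame 1: 2.3. Distance in frame 2: 6.8.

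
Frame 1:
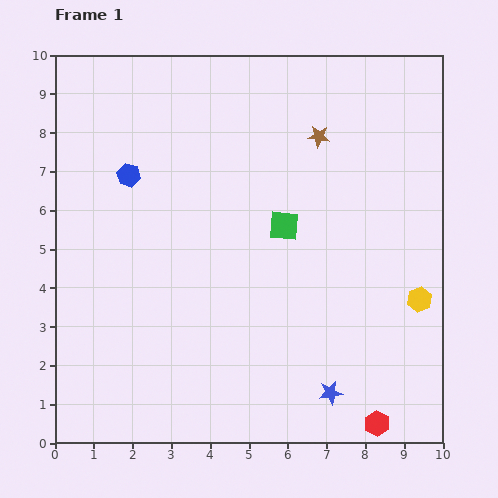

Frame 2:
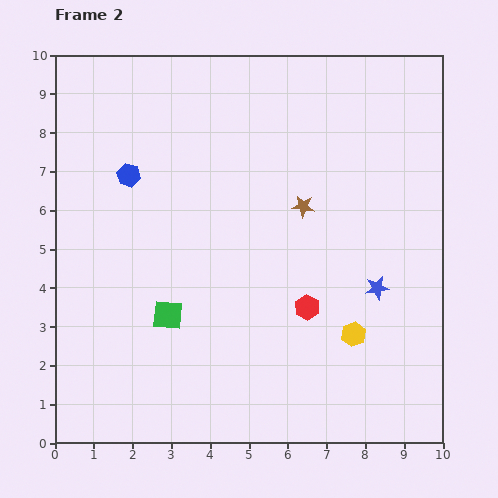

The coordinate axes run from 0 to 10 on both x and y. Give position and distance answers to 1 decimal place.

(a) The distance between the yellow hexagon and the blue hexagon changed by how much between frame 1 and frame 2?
-1.1

Distance in frame 1: 8.2. Distance in frame 2: 7.1.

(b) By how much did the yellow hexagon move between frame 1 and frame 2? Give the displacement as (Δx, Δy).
(-1.7, -0.9)

The yellow hexagon was at (9.4, 3.7) in frame 1 and (7.7, 2.8) in frame 2.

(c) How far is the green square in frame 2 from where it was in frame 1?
3.8

The green square moved from (5.9, 5.6) to (2.9, 3.3), a distance of √(3.0² + 2.3²) ≈ 3.8.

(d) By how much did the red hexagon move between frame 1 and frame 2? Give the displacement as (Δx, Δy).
(-1.8, 3.0)

The red hexagon was at (8.3, 0.5) in frame 1 and (6.5, 3.5) in frame 2.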